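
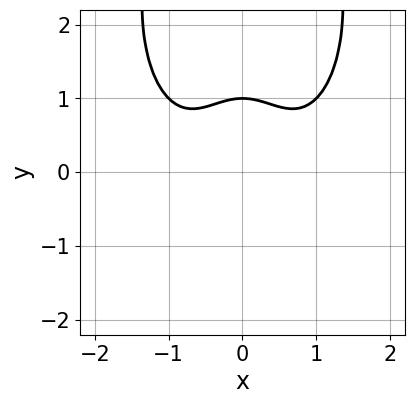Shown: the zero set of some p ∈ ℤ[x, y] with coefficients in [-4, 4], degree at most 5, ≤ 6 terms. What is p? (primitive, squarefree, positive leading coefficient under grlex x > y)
(a) Degree: a generic line meets the curve in up to 4 points, so deg p = 4.
(b) Symmetries: it's symmetric under x → −x, forcing even powers of x.
(c) From the axis intercepts and sections: the curve avoids every integer x-axis point in the box; it crosses the y-axis at the gridline y = 1.
(d) Matching integer coefficients to the picture gives p.

2*x^4 + x^2*y^2 - 3*x^2*y - 3*y + 3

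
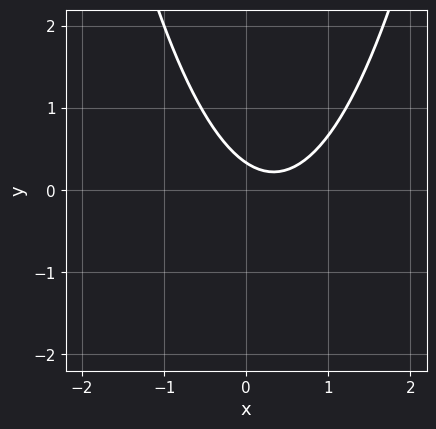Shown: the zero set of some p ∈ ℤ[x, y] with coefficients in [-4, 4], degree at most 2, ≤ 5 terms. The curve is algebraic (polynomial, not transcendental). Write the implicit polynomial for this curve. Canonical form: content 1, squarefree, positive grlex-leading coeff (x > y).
The degree is 2 — a generic line meets the curve in up to 2 points.
Against the integer gridlines: it misses every integer gridline on the x-axis.
Solving for integer coefficients yields p as stated.

3*x^2 - 2*x - 3*y + 1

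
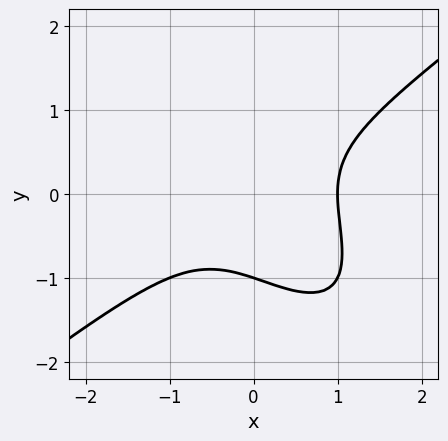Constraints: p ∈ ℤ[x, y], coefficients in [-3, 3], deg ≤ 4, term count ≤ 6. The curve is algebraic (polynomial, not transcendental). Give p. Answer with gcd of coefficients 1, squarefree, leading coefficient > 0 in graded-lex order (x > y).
Degree: a generic line meets the curve in up to 3 points, so deg p = 3.
From the axis intercepts and sections: it meets the y-axis at y = -1 (among the integer gridlines); one x-axis crossing is at x = 1.
Fitting integer coefficients to these (and the overall shape) gives p.

x^3 - x*y^2 - y^3 - 1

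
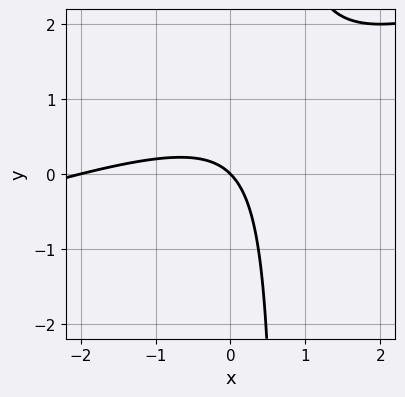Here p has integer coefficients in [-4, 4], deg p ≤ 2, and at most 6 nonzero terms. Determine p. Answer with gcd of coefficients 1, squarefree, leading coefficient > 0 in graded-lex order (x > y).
x^2 - 3*x*y + 2*x + 2*y

(a) deg p = 2.
(b) From the visible intercepts: one y-axis crossing is at y = 0; the x-axis gridline crossings are at x ∈ {-2, 0}.
(c) Assembling these constraints gives the stated polynomial.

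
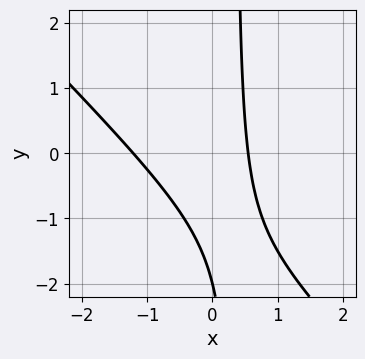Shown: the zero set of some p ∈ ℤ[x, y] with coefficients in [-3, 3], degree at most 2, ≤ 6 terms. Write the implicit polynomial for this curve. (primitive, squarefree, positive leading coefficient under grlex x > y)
3*x^2 + 3*x*y + 2*x - y - 2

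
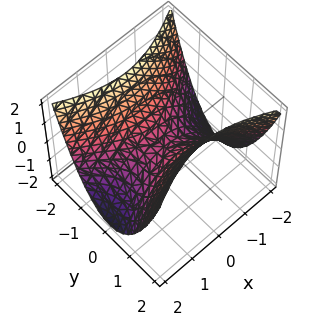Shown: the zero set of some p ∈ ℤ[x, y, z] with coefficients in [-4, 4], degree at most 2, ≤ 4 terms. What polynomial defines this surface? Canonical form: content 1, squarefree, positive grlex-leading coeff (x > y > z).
x^2 - 2*y^2 + 2*z

First, degree: a saddle surface; a quadric, so deg p = 2.
Then, symmetries: the y ↦ −y reflection is a symmetry, so y appears only in even powers; mirror symmetry x ↦ −x ⇒ only even powers of x.
Then, checking where it meets the axes: it crosses the z-axis at the gridline z = 0; one x-axis crossing is at x = 0.
Finally, fitting integer coefficients to these (and the overall shape) gives p.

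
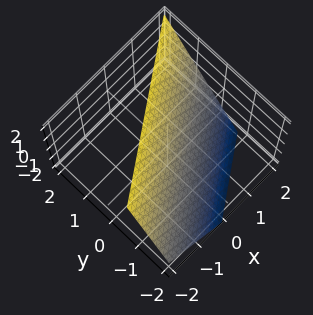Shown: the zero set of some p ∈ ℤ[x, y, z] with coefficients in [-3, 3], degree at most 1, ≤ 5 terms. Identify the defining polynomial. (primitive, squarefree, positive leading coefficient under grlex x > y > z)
2*x - 3*y + 2*z - 2

The degree is 1 — the surface is flat (a plane).
Observable constraints: it crosses the z-axis at the gridline z = 1; one x-axis crossing is at x = 1.
Assembling these constraints gives the stated polynomial.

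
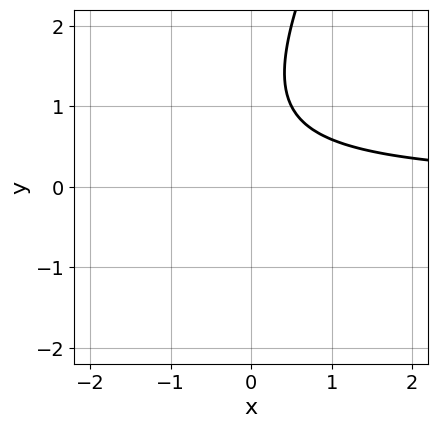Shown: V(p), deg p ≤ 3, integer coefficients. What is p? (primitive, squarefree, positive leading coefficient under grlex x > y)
2*x*y - y^2 + 2*y - 2

First, degree: no degree-1 curve has this shape, so deg p = 2.
Then, observable constraints: the curve avoids every integer x-axis point in the box; it misses every integer gridline on the y-axis.
Finally, the integer polynomial consistent with all of this is the stated p.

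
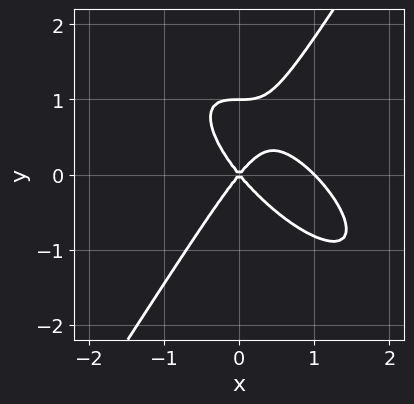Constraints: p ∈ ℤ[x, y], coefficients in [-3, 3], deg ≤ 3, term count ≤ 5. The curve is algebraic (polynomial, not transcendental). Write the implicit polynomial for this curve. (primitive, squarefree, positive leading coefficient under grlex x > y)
3*x^3 + 3*x^2*y - 2*y^3 - 3*x^2 + 2*y^2

Degree: the shape is more complex than any degree-2 curve, so deg p = 3.
Reading off the gridlines: among the integer gridlines, it crosses the y-axis at y ∈ {0, 1}; the x-axis gridline crossings are at x ∈ {0, 1}.
Fitting integer coefficients to these (and the overall shape) gives p.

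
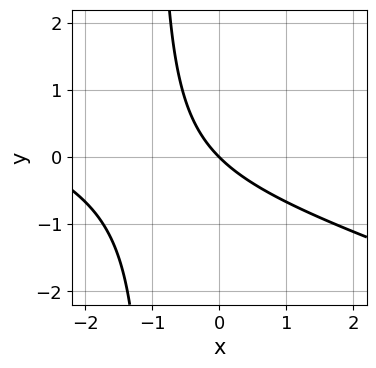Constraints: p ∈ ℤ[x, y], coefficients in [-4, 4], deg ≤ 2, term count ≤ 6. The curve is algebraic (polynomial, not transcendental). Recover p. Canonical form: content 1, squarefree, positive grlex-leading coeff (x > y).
x^2 + 3*x*y + 3*x + 3*y

First, degree: no degree-1 curve has this shape, so deg p = 2.
Next, against the integer gridlines: it meets the y-axis at y = 0 (among the integer gridlines); it meets the x-axis at x = 0 (among the integer gridlines).
Finally, together with the visible shape, these determine p as stated.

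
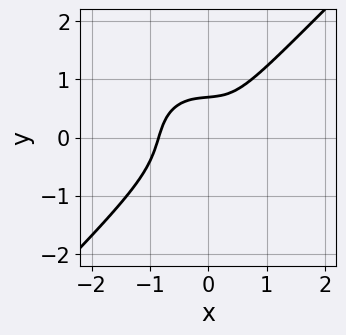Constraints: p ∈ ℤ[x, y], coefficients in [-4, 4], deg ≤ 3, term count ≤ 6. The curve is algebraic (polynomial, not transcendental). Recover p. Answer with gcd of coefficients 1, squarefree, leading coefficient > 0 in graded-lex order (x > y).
The degree is 3 — a generic line meets the curve in up to 3 points.
Putting this together gives p.

3*x^3 - 3*y^3 + 2*x*y - x + 1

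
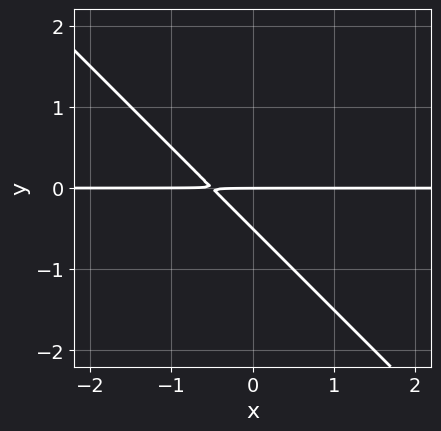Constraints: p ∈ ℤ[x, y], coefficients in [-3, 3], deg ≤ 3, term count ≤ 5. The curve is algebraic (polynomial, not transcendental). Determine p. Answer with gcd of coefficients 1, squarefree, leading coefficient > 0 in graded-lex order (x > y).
First, degree: the shape is more complex than any degree-1 curve, so deg p = 2.
Then, reading off the gridlines: every point of the x-axis in the box is on the curve; one y-axis crossing is at y = 0.
Finally, solving for integer coefficients yields p as stated.

2*x*y + 2*y^2 + y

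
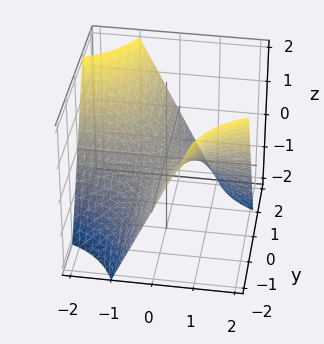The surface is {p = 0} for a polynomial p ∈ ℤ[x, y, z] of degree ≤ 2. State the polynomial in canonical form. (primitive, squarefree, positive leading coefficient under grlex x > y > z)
x*y + z

deg p = 2.
From the axis intercepts and sections: the visible y-axis segment lies entirely on the surface; it crosses the z-axis at the gridline z = 0.
Fitting integer coefficients to these (and the overall shape) gives p.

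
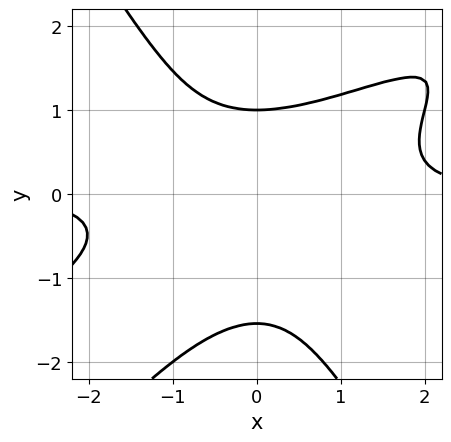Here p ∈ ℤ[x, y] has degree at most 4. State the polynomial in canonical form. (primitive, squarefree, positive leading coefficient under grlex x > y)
x^3*y - 2*x^2*y^2 + y^4 + y^3 - 2

deg p = 4. A generic line meets the curve in up to 4 points.
Observable constraints: the curve avoids every integer x-axis point in the box; one y-axis crossing is at y = 1.
Assembling these constraints gives the stated polynomial.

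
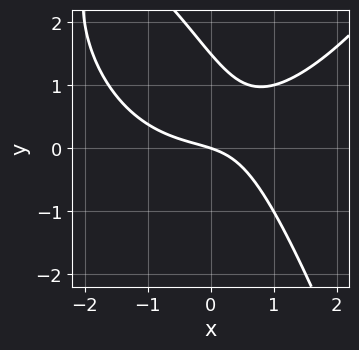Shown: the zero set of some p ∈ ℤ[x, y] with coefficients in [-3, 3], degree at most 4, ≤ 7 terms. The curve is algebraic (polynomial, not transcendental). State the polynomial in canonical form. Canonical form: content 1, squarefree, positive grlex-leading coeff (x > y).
x^3 - 3*x*y - 2*y^2 + x + 3*y

First, the degree is 3 — a generic line meets the curve in up to 3 points.
Then, from the visible intercepts: it crosses the x-axis at the gridline x = 0; it crosses the y-axis at the gridline y = 0.
Finally, these observations pin down the coefficients.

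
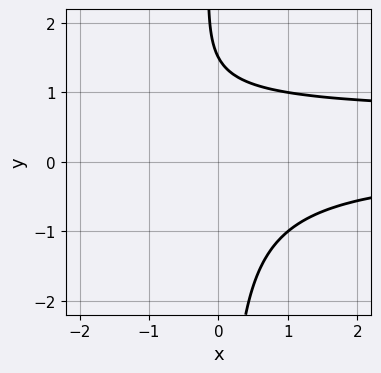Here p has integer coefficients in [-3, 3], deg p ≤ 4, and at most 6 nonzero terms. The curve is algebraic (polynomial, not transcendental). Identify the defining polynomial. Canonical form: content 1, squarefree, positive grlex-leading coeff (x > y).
3*x*y^2 - 2*x*y + 2*y - 3

1. Degree: no degree-2 curve has this shape, so deg p = 3.
2. From the axis intercepts and sections: it misses every integer gridline on the x-axis.
3. Fitting integer coefficients to these (and the overall shape) gives p.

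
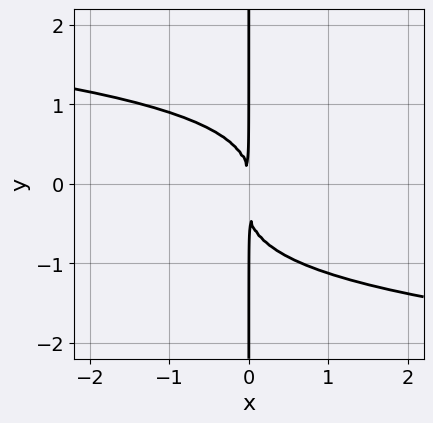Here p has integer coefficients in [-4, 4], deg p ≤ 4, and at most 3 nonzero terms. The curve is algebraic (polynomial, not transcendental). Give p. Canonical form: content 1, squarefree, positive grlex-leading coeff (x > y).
3*x*y^3 + x*y^2 + 3*x^2

1. deg p = 4. The shape is more complex than any degree-3 curve.
2. From the visible intercepts: every point of the y-axis in the box is on the curve.
3. Solving for integer coefficients yields p as stated.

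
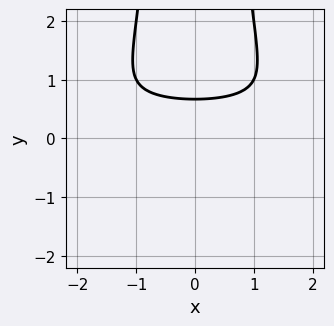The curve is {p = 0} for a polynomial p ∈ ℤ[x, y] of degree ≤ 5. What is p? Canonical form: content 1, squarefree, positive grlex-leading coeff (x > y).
(a) deg p = 4. No degree-3 curve has this shape.
(b) Symmetries: the x ↦ −x reflection is a symmetry, so x appears only in even powers.
(c) Against the integer gridlines: it misses every integer gridline on the x-axis.
(d) Assembling these constraints gives the stated polynomial.

x^2*y^2 - 3*y + 2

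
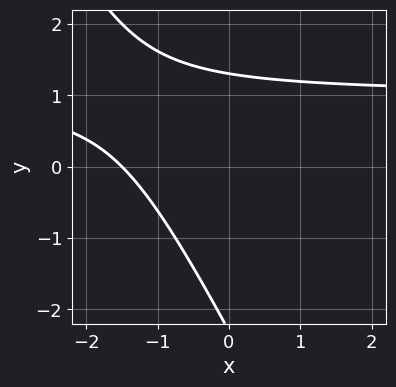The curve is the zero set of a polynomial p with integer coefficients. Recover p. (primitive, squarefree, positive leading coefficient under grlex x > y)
1. Degree: no degree-1 curve has this shape, so deg p = 2.
2. Solving for integer coefficients yields p as stated.

2*x*y + y^2 - 2*x + y - 3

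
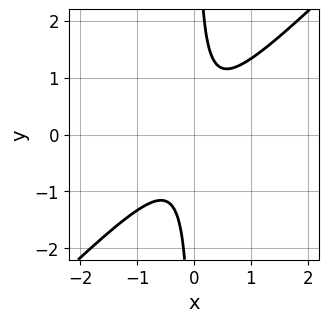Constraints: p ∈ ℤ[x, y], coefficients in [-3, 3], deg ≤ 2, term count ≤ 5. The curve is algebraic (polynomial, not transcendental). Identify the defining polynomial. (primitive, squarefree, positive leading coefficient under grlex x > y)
3*x^2 - 3*x*y + 1

1. The degree is 2 — no degree-1 curve has this shape.
2. Checking where it meets the axes: the curve avoids every integer x-axis point in the box; the curve avoids every integer y-axis point in the box.
3. Assembling these constraints gives the stated polynomial.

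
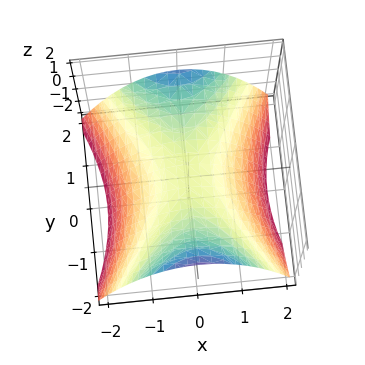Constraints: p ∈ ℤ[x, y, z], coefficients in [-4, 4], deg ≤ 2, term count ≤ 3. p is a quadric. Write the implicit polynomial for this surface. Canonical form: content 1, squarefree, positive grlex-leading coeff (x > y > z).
2*x^2 - y^2 + 3*z

Degree: a hyperbolic paraboloid; a quadric, so deg p = 2.
Symmetries: it's symmetric under x → −x, forcing even powers of x; mirror symmetry y ↦ −y ⇒ only even powers of y.
From the axis intercepts and sections: it meets the z-axis at z = 0 (among the integer gridlines); one x-axis crossing is at x = 0; it crosses the y-axis at the gridline y = 0.
The integer polynomial consistent with all of this is the stated p.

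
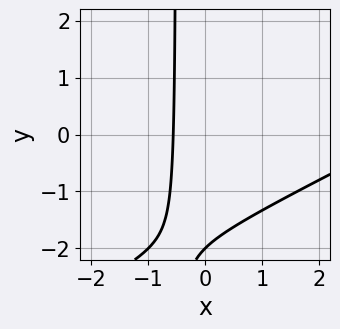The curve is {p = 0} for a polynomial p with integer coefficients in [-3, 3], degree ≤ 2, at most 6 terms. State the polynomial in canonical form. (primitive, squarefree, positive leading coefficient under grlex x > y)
(a) deg p = 2. No degree-1 curve has this shape.
(b) From the visible intercepts: one y-axis crossing is at y = -2.
(c) Assembling these constraints gives the stated polynomial.

x^2 - 2*x*y - 3*x - y - 2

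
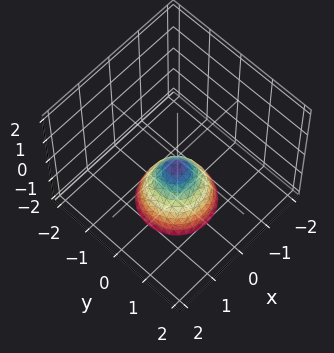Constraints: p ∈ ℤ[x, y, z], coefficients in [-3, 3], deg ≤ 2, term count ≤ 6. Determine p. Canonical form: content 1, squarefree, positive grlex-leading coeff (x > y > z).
3*x^2 + 3*y^2 + 2*z + 1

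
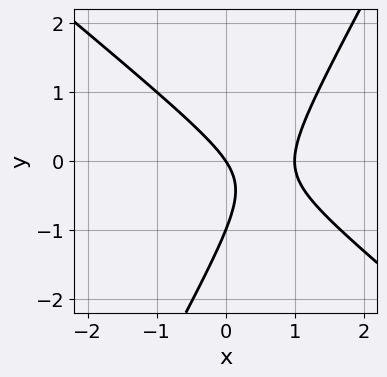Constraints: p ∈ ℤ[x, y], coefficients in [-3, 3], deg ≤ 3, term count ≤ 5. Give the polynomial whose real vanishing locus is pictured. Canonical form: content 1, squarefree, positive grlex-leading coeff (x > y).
First, degree: no degree-1 curve has this shape, so deg p = 2.
Then, against the integer gridlines: among the integer gridlines, it crosses the x-axis at x ∈ {0, 1}; among the integer gridlines, it crosses the y-axis at y ∈ {-1, 0}.
Finally, assembling these constraints gives the stated polynomial.

3*x^2 + 2*x*y - 2*y^2 - 3*x - 2*y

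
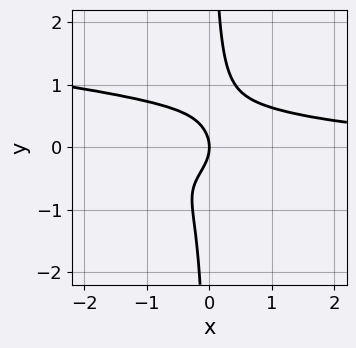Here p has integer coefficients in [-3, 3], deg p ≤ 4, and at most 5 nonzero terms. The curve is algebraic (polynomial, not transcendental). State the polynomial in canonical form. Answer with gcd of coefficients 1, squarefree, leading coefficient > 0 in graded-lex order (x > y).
3*x*y^3 + x^2*y - y^2 - x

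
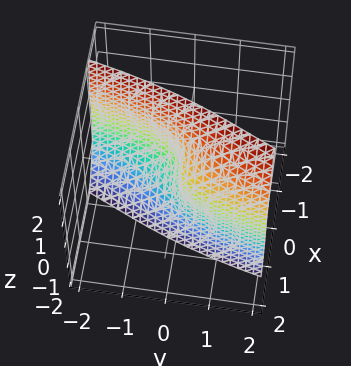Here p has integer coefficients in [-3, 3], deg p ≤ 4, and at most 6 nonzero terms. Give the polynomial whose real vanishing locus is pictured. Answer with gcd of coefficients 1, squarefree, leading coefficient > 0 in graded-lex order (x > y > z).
1. Degree: a generic line meets the surface in up to 3 points, so deg p = 3.
2. Reading off the gridlines: it meets the z-axis at z = 0 (among the integer gridlines); it crosses the y-axis at the gridline y = 0; it crosses the x-axis at the gridline x = 0.
3. Assembling these constraints gives the stated polynomial.

3*x^3 + 3*x*z^2 - y*z^2 + z^3 - 2*y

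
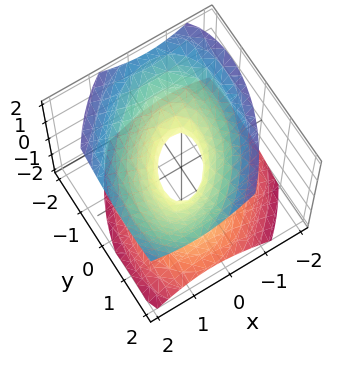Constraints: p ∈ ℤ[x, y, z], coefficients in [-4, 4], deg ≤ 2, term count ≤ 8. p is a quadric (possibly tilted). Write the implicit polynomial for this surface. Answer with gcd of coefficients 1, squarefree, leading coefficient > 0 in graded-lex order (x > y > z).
3*x^2 - 2*x*y - x*z + 2*y^2 - 3*z^2 - 1

(a) The degree is 2 — no degree-1 surface has this shape.
(b) Observable constraints: the surface avoids every integer z-axis point in the box.
(c) Matching integer coefficients to the picture gives p.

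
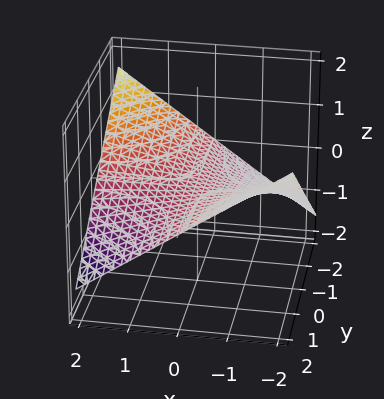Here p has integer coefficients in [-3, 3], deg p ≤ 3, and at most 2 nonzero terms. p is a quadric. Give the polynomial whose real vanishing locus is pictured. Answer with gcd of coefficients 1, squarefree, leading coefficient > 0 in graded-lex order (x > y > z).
First, the degree is 2 — a saddle surface; a quadric.
Then, from the axis intercepts and sections: it meets the z-axis at z = 0 (among the integer gridlines); every point of the y-axis in the box is on the surface; every point of the x-axis in the box is on the surface.
Finally, these observations pin down the coefficients.

x*y + 3*z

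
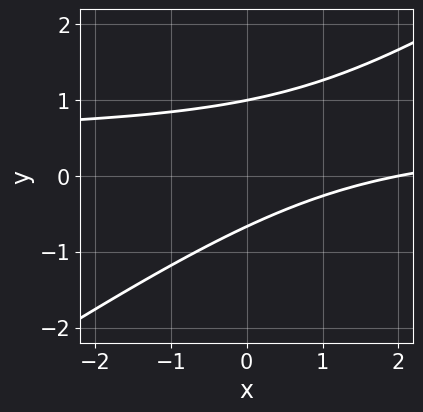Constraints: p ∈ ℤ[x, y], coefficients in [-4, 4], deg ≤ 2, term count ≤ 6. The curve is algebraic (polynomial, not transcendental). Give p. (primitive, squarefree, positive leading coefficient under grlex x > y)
(a) Degree: a generic line meets the curve in up to 2 points, so deg p = 2.
(b) From the visible intercepts: one x-axis crossing is at x = 2; it meets the y-axis at y = 1 (among the integer gridlines).
(c) Putting this together gives p.

2*x*y - 3*y^2 - x + y + 2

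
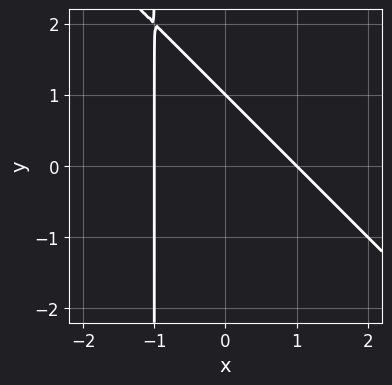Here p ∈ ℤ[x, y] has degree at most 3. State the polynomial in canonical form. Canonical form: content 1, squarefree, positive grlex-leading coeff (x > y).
x^2 + x*y + y - 1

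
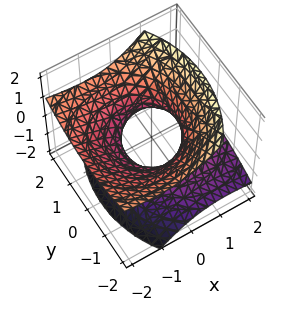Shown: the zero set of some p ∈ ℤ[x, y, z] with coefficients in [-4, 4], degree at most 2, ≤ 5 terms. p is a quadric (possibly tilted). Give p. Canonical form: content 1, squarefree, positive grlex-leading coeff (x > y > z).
x^2 + 2*x*z + y^2 - 2*z^2 - 1

First, degree: no degree-1 surface has this shape, so deg p = 2.
Then, from the axis intercepts and sections: no z-intercept at any integer in the box; among the integer gridlines, it crosses the y-axis at y ∈ {-1, 1}; the x-axis gridline crossings are at x ∈ {-1, 1}.
Finally, putting this together gives p.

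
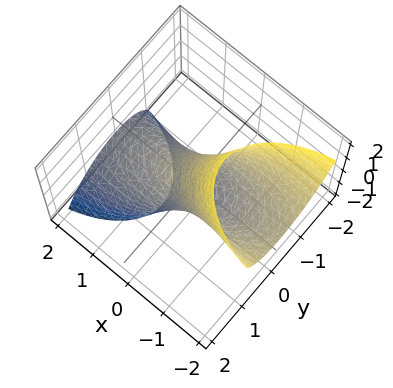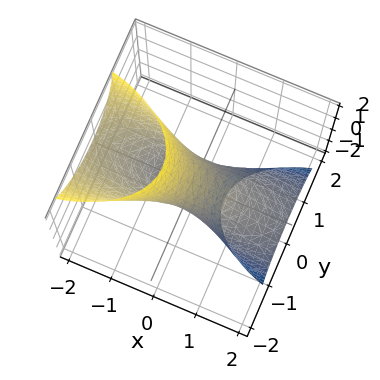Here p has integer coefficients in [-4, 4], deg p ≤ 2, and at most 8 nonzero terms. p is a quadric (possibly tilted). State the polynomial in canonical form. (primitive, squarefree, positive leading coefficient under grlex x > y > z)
x^2 + 3*x*z + 3*y^2 + y*z + z^2 - 1

The degree is 2 — no degree-1 surface has this shape.
From the axis intercepts and sections: the x-axis gridline crossings are at x ∈ {-1, 1}; among the integer gridlines, it crosses the z-axis at z ∈ {-1, 1}.
Solving for integer coefficients yields p as stated.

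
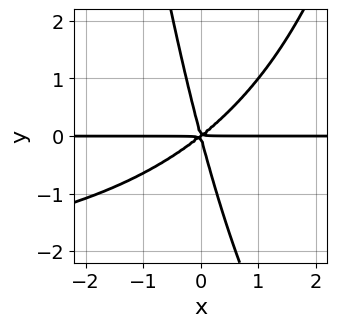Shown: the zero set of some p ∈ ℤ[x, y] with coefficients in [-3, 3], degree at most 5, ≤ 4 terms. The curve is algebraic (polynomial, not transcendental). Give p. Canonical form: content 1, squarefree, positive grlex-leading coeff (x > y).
x^2*y^2 + 3*x^2*y - 3*x*y^2 - y^3

(a) The degree is 4 — a generic line meets the curve in up to 4 points.
(b) From the visible intercepts: it meets the y-axis at y = 0 (among the integer gridlines); the visible x-axis segment lies entirely on the curve.
(c) Fitting integer coefficients to these (and the overall shape) gives p.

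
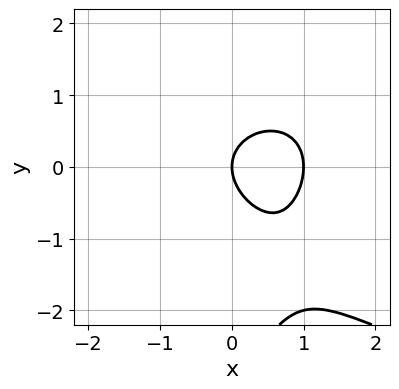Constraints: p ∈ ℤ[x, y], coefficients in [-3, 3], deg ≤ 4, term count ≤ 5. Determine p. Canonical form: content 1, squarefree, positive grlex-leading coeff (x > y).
First, degree: the shape is more complex than any degree-2 curve, so deg p = 3.
Next, checking where it meets the axes: it crosses the y-axis at the gridline y = 0; among the integer gridlines, it crosses the x-axis at x ∈ {0, 1}.
Finally, matching integer coefficients to the picture gives p.

x*y^2 - y^3 - 3*x^2 - 3*y^2 + 3*x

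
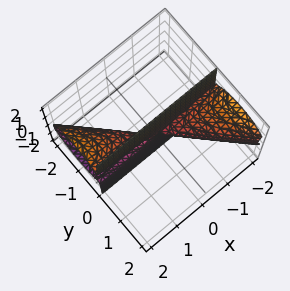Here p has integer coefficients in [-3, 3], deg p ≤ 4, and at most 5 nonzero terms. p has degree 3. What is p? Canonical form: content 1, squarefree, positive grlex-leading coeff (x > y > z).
x*y^2 + y^3 + y*z^2

First, the degree is 3 — a generic line meets the surface in up to 3 points.
Next, against the integer gridlines: the visible z-axis segment lies entirely on the surface; it crosses the y-axis at the gridline y = 0.
Finally, putting this together gives p.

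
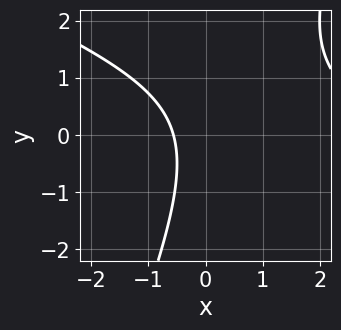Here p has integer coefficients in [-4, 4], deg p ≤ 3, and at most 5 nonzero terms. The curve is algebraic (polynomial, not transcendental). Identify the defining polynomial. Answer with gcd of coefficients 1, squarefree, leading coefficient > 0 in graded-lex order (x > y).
First, deg p = 2. The shape is more complex than any degree-1 curve.
Next, reading off the gridlines: it misses every integer gridline on the y-axis.
Finally, fitting integer coefficients to these (and the overall shape) gives p.

x^2 + 2*x*y - y^2 - 3*x - 2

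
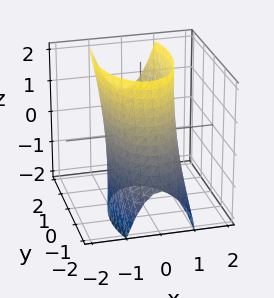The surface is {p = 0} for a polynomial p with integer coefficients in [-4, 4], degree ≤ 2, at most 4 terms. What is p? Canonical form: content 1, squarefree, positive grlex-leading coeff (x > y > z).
deg p = 2.
Reading off the gridlines: it misses every integer gridline on the z-axis; among the integer gridlines, it crosses the x-axis at x ∈ {-1, 1}.
Solving for integer coefficients yields p as stated.

3*x^2 + y^2 - y*z - 3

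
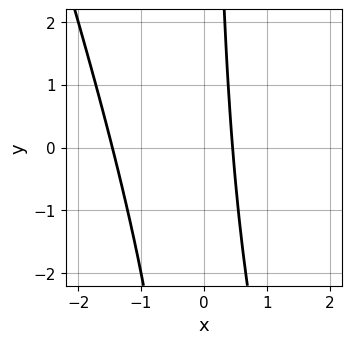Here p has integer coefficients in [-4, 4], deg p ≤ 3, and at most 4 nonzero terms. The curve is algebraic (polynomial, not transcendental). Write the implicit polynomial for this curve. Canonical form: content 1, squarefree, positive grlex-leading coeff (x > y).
3*x^2 + x*y + 3*x - 2

First, the degree is 2 — a generic line meets the curve in up to 2 points.
Then, from the visible intercepts: it misses every integer gridline on the y-axis.
Finally, matching integer coefficients to the picture gives p.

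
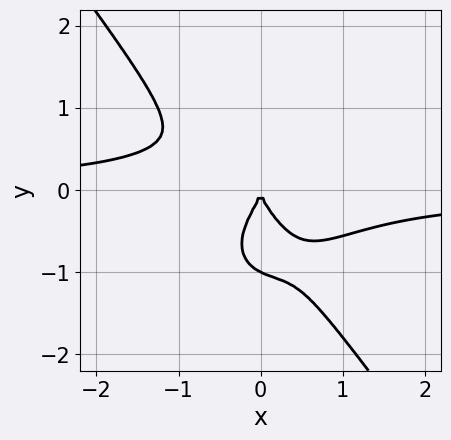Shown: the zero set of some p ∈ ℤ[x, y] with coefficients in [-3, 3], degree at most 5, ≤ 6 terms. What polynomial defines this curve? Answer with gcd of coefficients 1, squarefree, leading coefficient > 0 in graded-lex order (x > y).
1. The degree is 4 — the shape is more complex than any degree-3 curve.
2. Observable constraints: among the integer gridlines, it crosses the y-axis at y ∈ {-1, 0}; it meets the x-axis at x = 0 (among the integer gridlines).
3. The integer polynomial consistent with all of this is the stated p.

3*x^3*y + x*y^3 + 2*y^4 + 2*y^3 + 2*x^2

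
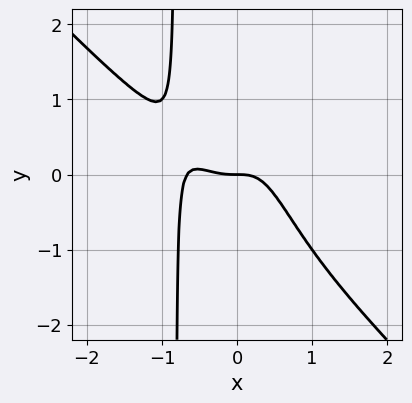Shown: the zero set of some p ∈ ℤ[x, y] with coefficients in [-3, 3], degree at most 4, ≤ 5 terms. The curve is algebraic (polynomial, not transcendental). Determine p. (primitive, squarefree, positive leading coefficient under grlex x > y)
First, degree: the shape is more complex than any degree-3 curve, so deg p = 4.
Then, against the integer gridlines: one y-axis crossing is at y = 0; it crosses the x-axis at the gridline x = 0.
Finally, these observations pin down the coefficients.

3*x^4 + 3*x^3*y + 2*x^3 + x^2*y + y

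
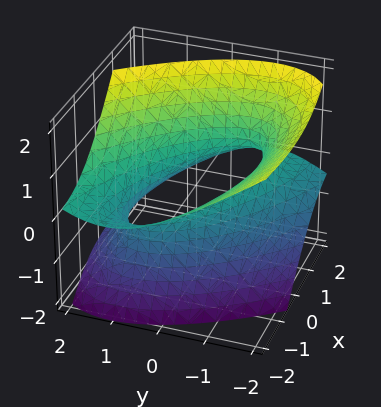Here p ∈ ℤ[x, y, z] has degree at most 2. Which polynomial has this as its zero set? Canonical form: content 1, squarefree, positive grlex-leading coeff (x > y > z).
(a) The degree is 2 — a generic line meets the surface in up to 2 points.
(b) Against the integer gridlines: among the integer gridlines, it crosses the y-axis at y ∈ {-1, 1}; the surface avoids every integer z-axis point in the box.
(c) Matching integer coefficients to the picture gives p.

x^2 + 2*x*y + 3*x*z + 2*y^2 - 3*z^2 - 2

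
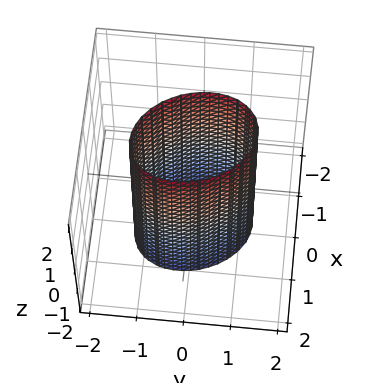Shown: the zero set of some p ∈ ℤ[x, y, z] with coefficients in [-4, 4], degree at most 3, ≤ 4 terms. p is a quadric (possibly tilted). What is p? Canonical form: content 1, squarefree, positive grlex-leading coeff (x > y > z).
3*x^2 + x*y + 2*y^2 - 3

Degree: a generic line meets the surface in up to 2 points, so deg p = 2.
Reading off the gridlines: among the integer gridlines, it crosses the x-axis at x ∈ {-1, 1}; no z-intercept at any integer in the box.
Matching integer coefficients to the picture gives p.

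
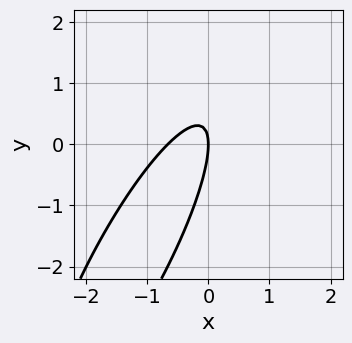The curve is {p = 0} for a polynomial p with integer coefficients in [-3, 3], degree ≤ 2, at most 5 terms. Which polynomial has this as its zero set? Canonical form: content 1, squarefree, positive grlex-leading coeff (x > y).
3*x^2 - 3*x*y + y^2 + 2*x

(a) deg p = 2. No degree-1 curve has this shape.
(b) Against the integer gridlines: it meets the y-axis at y = 0 (among the integer gridlines); it crosses the x-axis at the gridline x = 0.
(c) Fitting integer coefficients to these (and the overall shape) gives p.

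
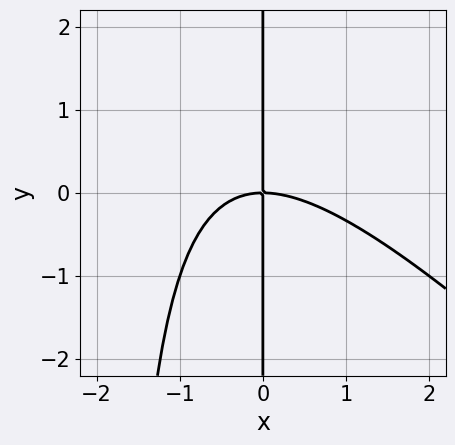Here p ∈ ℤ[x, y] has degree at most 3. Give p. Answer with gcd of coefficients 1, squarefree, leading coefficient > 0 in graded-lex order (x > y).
x^3 + x^2*y + 2*x*y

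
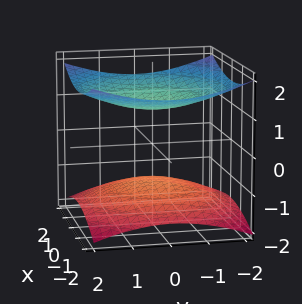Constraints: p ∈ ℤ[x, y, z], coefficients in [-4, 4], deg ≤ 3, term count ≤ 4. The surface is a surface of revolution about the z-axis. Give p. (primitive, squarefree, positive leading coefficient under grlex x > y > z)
x^2 + y^2 - 3*z^2 + 3

The picture has 2 separate pieces.
deg p = 2.
Symmetries: rotational symmetry about the z-axis ⇒ p depends on x, y only through x² + y².
Observable constraints: the z-axis gridline crossings are at z ∈ {-1, 1}; no x-intercept at any integer in the box; the surface avoids every integer y-axis point in the box.
The integer polynomial consistent with all of this is the stated p.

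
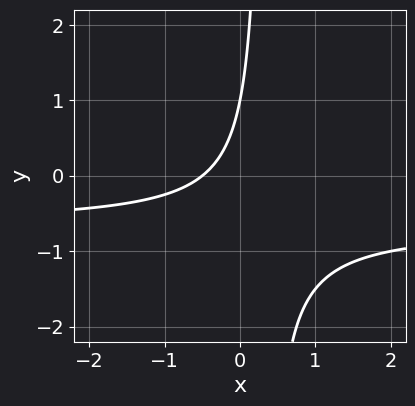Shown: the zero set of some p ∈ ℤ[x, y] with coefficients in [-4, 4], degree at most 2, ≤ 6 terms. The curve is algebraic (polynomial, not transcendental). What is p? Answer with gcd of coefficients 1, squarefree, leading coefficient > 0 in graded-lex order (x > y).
(a) deg p = 2.
(b) Checking where it meets the axes: one y-axis crossing is at y = 1.
(c) Assembling these constraints gives the stated polynomial.

3*x*y + 2*x - y + 1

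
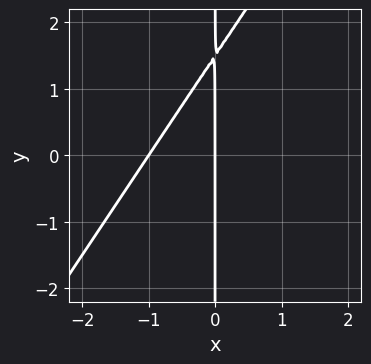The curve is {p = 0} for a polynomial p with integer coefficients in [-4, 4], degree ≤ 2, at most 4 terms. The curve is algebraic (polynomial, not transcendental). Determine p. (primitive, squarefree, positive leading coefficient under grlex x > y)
3*x^2 - 2*x*y + 3*x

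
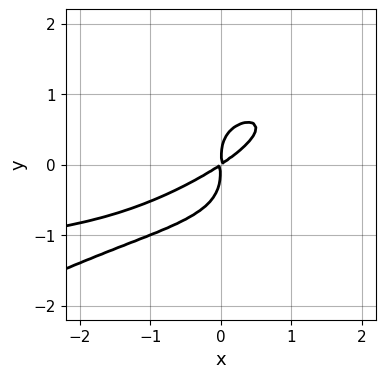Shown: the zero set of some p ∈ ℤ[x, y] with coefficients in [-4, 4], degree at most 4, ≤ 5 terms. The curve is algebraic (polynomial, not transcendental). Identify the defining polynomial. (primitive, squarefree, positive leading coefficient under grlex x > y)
x*y^3 - 3*y^4 - x^2*y - 2*x^2 + 3*x*y

Degree: no degree-3 curve has this shape, so deg p = 4.
Solving for integer coefficients yields p as stated.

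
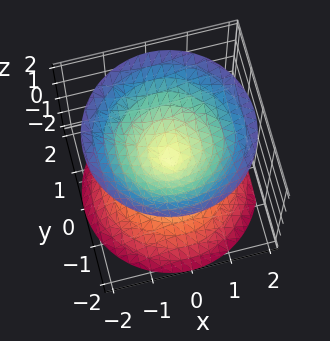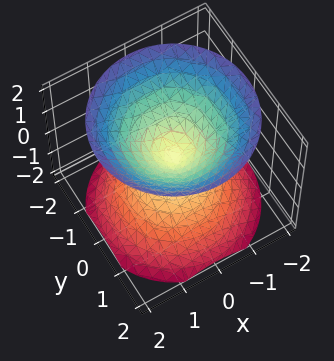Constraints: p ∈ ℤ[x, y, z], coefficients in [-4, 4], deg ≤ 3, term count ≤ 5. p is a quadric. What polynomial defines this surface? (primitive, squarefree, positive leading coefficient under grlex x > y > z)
First, there are 2 components.
Then, degree: a double cone through the origin; a quadric, so deg p = 2.
Then, symmetries: the z ↦ −z reflection is a symmetry, so z appears only in even powers; the surface is invariant under rotation about z: p = q(x² + y², z).
Then, checking where it meets the axes: one y-axis crossing is at y = 0; it meets the x-axis at x = 0 (among the integer gridlines); it crosses the z-axis at the gridline z = 0.
Finally, assembling these constraints gives the stated polynomial.

x^2 + y^2 - z^2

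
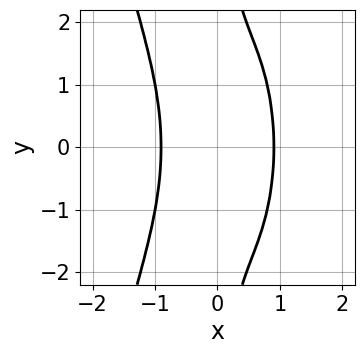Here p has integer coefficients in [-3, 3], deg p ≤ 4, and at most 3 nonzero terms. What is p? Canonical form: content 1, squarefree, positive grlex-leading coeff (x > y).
3*x^4 + x*y^2 - 2

deg p = 4. The shape is more complex than any degree-3 curve.
Symmetries: mirror symmetry y ↦ −y ⇒ only even powers of y.
From the visible intercepts: no y-intercept at any integer in the box.
Solving for integer coefficients yields p as stated.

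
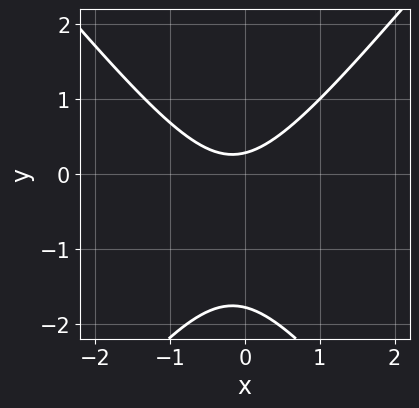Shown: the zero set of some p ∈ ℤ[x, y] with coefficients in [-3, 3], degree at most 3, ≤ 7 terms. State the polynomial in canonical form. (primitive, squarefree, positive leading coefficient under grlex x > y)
3*x^2 - 2*y^2 + x - 3*y + 1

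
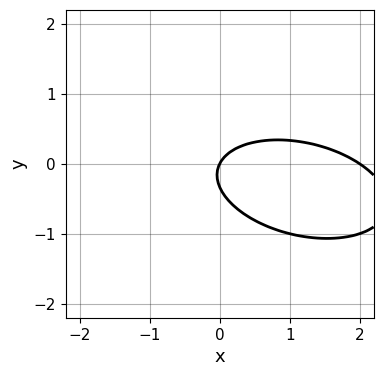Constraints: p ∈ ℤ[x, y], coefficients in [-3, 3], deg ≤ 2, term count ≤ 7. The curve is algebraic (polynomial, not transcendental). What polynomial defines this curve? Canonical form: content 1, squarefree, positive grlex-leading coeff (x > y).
deg p = 2. No degree-1 curve has this shape.
From the visible intercepts: it meets the y-axis at y = 0 (among the integer gridlines); among the integer gridlines, it crosses the x-axis at x ∈ {0, 2}.
Putting this together gives p.

x^2 + x*y + 3*y^2 - 2*x + y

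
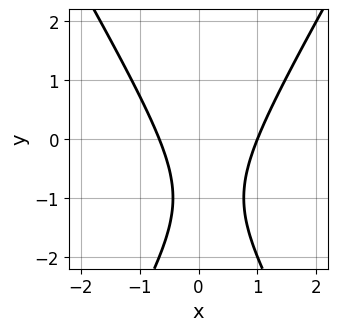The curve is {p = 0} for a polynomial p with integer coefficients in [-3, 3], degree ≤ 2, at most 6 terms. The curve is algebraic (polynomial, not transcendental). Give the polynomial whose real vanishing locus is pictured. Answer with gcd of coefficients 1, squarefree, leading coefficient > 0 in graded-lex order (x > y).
deg p = 2. A generic line meets the curve in up to 2 points.
Observable constraints: it crosses the x-axis at the gridline x = 1; the curve avoids every integer y-axis point in the box.
Putting this together gives p.

3*x^2 - y^2 - x - 2*y - 2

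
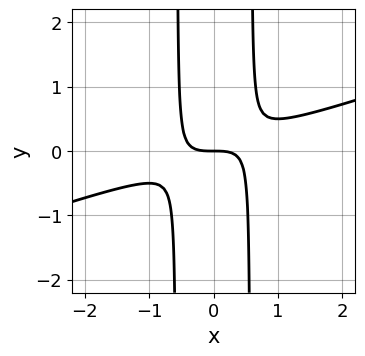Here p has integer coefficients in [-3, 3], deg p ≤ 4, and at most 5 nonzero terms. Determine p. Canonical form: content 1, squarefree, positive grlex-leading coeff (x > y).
x^3 - 3*x^2*y + y

Degree: the shape is more complex than any degree-2 curve, so deg p = 3.
From the visible intercepts: it crosses the y-axis at the gridline y = 0; it meets the x-axis at x = 0 (among the integer gridlines).
Together with the visible shape, these determine p as stated.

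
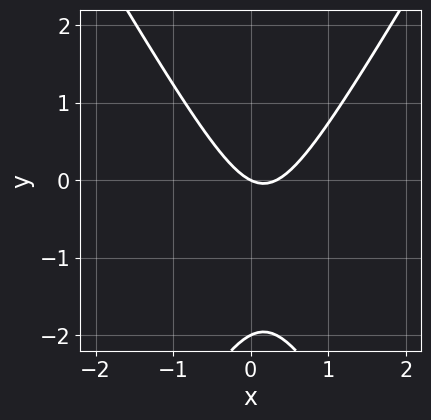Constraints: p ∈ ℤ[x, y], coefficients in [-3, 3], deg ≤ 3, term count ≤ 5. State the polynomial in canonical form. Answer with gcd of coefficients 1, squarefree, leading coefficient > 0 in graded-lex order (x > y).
deg p = 2. No degree-1 curve has this shape.
Against the integer gridlines: it crosses the x-axis at the gridline x = 0; the y-axis gridline crossings are at y ∈ {-2, 0}.
Putting this together gives p.

3*x^2 - y^2 - x - 2*y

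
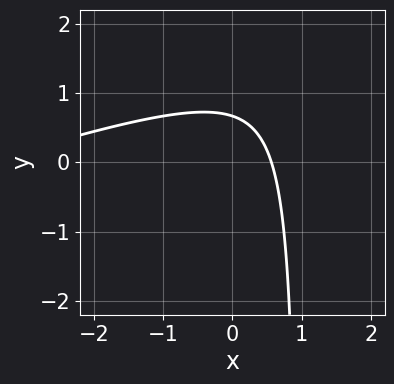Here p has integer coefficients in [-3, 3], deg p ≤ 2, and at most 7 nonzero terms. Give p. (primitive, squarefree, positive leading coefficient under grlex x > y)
(a) Degree: no degree-1 curve has this shape, so deg p = 2.
(b) Matching integer coefficients to the picture gives p.

x^2 - 3*x*y + 3*x + 3*y - 2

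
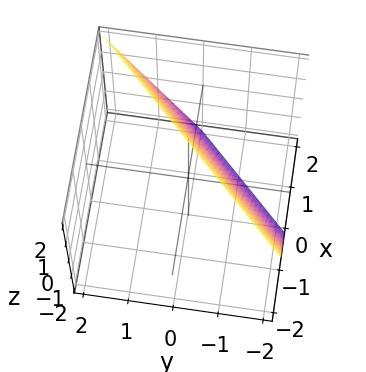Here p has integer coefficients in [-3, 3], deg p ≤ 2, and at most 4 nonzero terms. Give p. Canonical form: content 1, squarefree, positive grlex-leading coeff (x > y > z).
2*x - 2*y + z - 2

The degree is 1 — the surface is flat (a plane).
Checking where it meets the axes: one x-axis crossing is at x = 1; it meets the y-axis at y = -1 (among the integer gridlines).
These observations pin down the coefficients. Check: (0, 0, 2) on the z-axis lies on the surface, and p(0, 0, 2) = 0. ✓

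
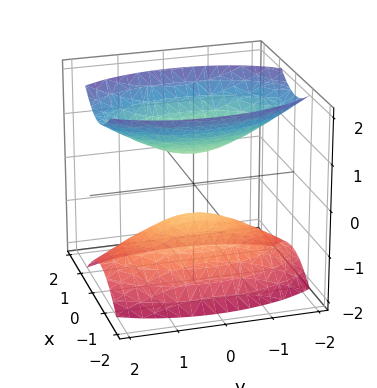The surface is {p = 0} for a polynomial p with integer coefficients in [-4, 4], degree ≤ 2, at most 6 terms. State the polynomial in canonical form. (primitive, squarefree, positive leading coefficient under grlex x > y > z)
3*x^2 + y^2 - 2*z^2 + 1

(a) The picture has 2 separate pieces. They look like related sheets of one shape, so recover p as a whole.
(b) The degree is 2 — two separate bowl-shaped sheets opening away from each other; a quadric.
(c) Symmetries: it's symmetric under z → −z, forcing even powers of z; mirror symmetry y ↦ −y ⇒ only even powers of y; mirror symmetry x ↦ −x ⇒ only even powers of x.
(d) Against the integer gridlines: no x-intercept at any integer in the box; the surface avoids every integer y-axis point in the box.
(e) Fitting integer coefficients to these (and the overall shape) gives p.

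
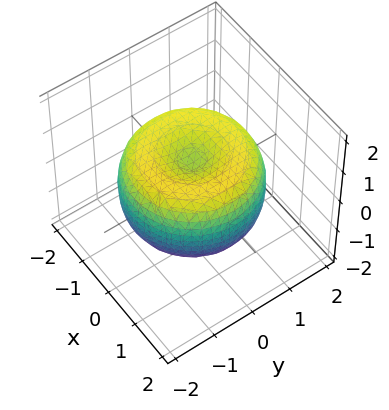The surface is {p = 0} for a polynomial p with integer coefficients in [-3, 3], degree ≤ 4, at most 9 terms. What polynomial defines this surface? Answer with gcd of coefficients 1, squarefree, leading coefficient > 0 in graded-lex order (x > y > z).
The degree is 4 — a generic line meets the surface in up to 4 points.
Symmetries: rotational symmetry about the z-axis ⇒ p depends on x, y only through x² + y².
Checking where it meets the axes: a circular section at z = 1 has radius exactly 1.
Putting this together gives p.

x^4 + 2*x^2*y^2 + y^4 - 2*x^2 - 2*y^2 + 2*z^2 - 1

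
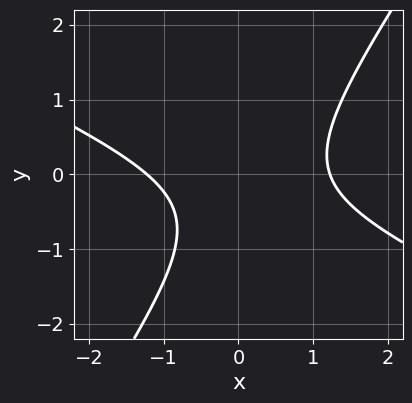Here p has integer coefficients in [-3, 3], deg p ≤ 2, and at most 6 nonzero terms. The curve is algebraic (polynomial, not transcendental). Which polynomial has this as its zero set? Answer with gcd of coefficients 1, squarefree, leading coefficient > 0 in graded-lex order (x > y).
deg p = 2. The shape is more complex than any degree-1 curve.
From the axis intercepts and sections: it misses every integer gridline on the y-axis.
Matching integer coefficients to the picture gives p.

2*x^2 + 3*x*y - 3*y^2 - 2*y - 3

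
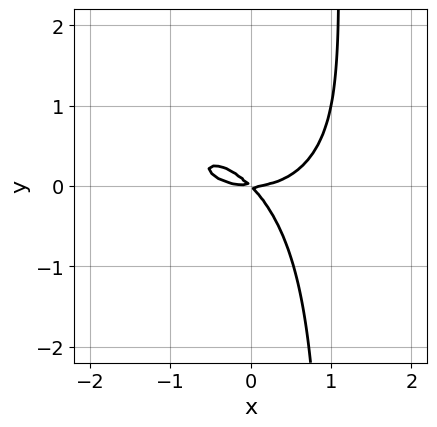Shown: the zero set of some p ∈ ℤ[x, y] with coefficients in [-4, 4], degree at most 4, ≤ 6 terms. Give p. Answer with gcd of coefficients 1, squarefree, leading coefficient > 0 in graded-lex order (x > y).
x^3 + x^2*y + 2*x*y^2 - 2*x*y - 2*y^2

First, the degree is 3 — a generic line meets the curve in up to 3 points.
Then, against the integer gridlines: it crosses the y-axis at the gridline y = 0; it meets the x-axis at x = 0 (among the integer gridlines).
Finally, the integer polynomial consistent with all of this is the stated p.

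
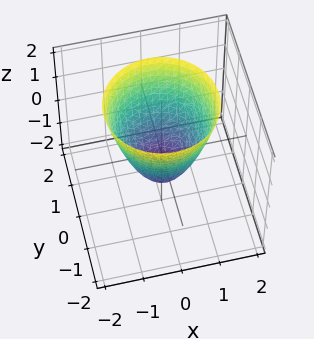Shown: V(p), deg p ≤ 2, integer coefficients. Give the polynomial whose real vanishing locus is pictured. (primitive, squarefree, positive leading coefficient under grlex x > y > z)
3*x^2 + 3*y^2 - 2*z - 2

First, the degree is 2 — the shape is more complex than any degree-1 surface.
Then, symmetries: rotational symmetry about the z-axis ⇒ p depends on x, y only through x² + y².
Then, against the integer gridlines: a circular section at z = 2 has radius between 1 and 2; one z-axis crossing is at z = -1.
Finally, matching integer coefficients to the picture gives p.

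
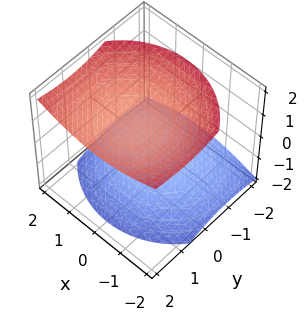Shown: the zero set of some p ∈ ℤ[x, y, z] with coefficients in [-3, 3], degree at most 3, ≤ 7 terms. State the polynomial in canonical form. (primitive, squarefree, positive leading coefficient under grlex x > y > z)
(a) There are 2 components. They look like related sheets of one shape, so recover p as a whole.
(b) The degree is 2 — the shape is more complex than any degree-1 surface.
(c) Reading off the gridlines: no y-intercept at any integer in the box; the surface avoids every integer x-axis point in the box.
(d) Assembling these constraints gives the stated polynomial.

x^2 + y^2 - y*z - 2*z^2 + 3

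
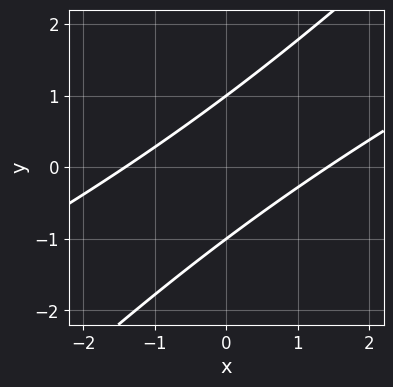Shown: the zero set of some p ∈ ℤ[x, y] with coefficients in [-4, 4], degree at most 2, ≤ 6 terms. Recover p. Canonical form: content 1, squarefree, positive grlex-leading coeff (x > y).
1. Degree: no degree-1 curve has this shape, so deg p = 2.
2. Against the integer gridlines: the y-axis gridline crossings are at y ∈ {-1, 1}.
3. These observations pin down the coefficients.

x^2 - 3*x*y + 2*y^2 - 2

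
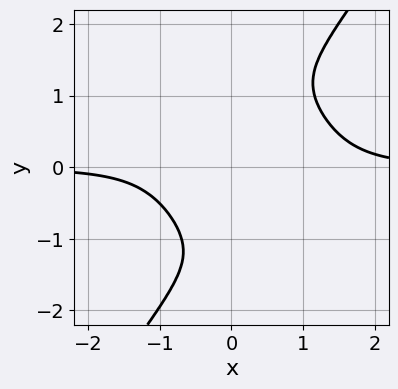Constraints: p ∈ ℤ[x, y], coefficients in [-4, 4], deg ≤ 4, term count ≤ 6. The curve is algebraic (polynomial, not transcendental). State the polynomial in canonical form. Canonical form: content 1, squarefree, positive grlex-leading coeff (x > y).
1. The degree is 4 — the shape is more complex than any degree-3 curve.
2. From the axis intercepts and sections: no x-intercept at any integer in the box; the curve avoids every integer y-axis point in the box.
3. Assembling these constraints gives the stated polynomial.

3*x^3*y - y^4 - 2*x^2*y + 2*y^2 - 3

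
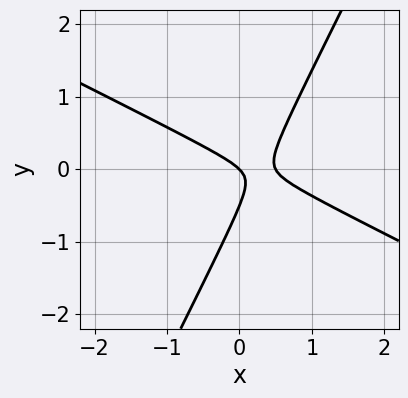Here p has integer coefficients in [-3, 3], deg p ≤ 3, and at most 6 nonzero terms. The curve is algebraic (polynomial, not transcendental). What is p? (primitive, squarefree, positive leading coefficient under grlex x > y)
The degree is 2 — a generic line meets the curve in up to 2 points.
From the visible intercepts: it crosses the x-axis at the gridline x = 0; it meets the y-axis at y = 0 (among the integer gridlines).
Together with the visible shape, these determine p as stated.

2*x^2 + 3*x*y - 2*y^2 - x - y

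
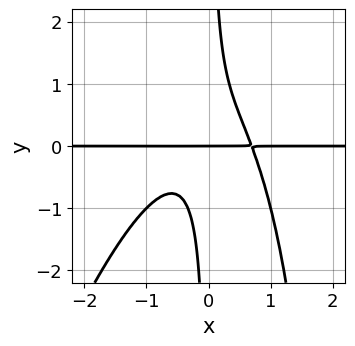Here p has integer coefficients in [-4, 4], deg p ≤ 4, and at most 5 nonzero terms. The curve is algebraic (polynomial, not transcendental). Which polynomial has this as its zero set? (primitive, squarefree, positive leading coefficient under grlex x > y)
(a) Degree: the shape is more complex than any degree-3 curve, so deg p = 4.
(b) From the axis intercepts and sections: the visible x-axis segment lies entirely on the curve; it meets the y-axis at y = 0 (among the integer gridlines).
(c) Putting this together gives p.

3*x^3*y - x^2*y^2 + 3*x*y^2 - y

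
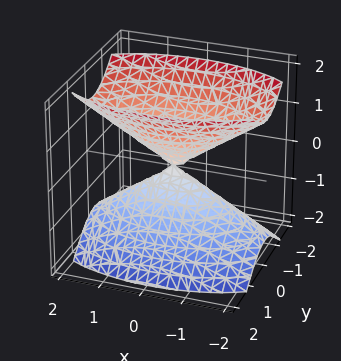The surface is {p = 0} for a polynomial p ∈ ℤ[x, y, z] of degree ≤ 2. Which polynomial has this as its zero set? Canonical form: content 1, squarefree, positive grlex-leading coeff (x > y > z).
x^2 + 3*y^2 - 2*z^2

First, I count 2 distinct pieces.
Then, deg p = 2.
Next, symmetries: the x ↦ −x reflection is a symmetry, so x appears only in even powers; it's symmetric under z → −z, forcing even powers of z; it's symmetric under y → −y, forcing even powers of y.
Next, observable constraints: it meets the y-axis at y = 0 (among the integer gridlines); it meets the x-axis at x = 0 (among the integer gridlines); one z-axis crossing is at z = 0.
Finally, solving for integer coefficients yields p as stated.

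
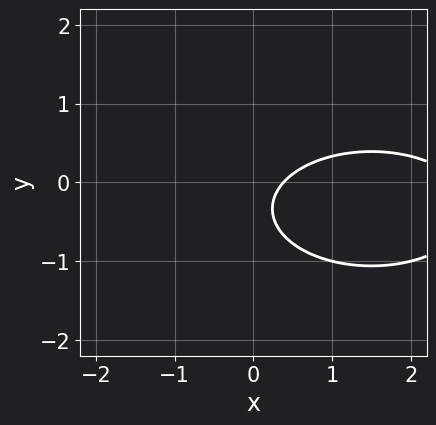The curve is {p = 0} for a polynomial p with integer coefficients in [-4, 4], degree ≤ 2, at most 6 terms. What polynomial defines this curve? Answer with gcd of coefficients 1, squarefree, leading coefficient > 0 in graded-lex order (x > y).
1. deg p = 2. A generic line meets the curve in up to 2 points.
2. Against the integer gridlines: it misses every integer gridline on the y-axis.
3. Putting this together gives p.

x^2 + 3*y^2 - 3*x + 2*y + 1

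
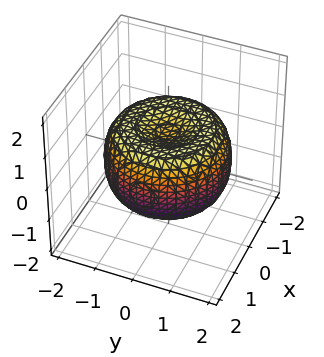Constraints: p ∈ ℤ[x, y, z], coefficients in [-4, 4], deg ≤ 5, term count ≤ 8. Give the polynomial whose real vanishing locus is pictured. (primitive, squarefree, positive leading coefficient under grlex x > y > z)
deg p = 4.
Symmetry: every cross-section ⟂ z is a circle, so x, y appear only via x² + y².
Against the integer gridlines: a circular section at z = -1 has radius exactly 1.
Fitting integer coefficients to these (and the overall shape) gives p.

x^4 + 2*x^2*y^2 + y^4 - 2*x^2 - 2*y^2 + 2*z^2 - 1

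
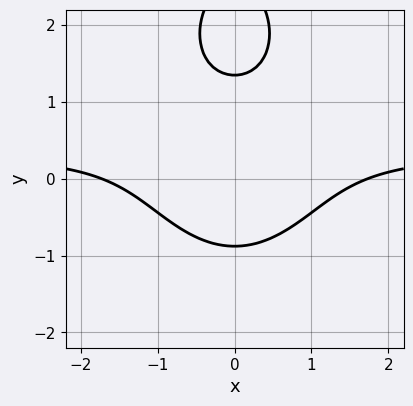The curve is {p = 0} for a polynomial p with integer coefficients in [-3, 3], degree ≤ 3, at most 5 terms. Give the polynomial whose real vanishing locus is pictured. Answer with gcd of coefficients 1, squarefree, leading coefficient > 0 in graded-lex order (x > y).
3*x^2*y + y^3 - x^2 - 3*y^2 + 3

The degree is 3 — a generic line meets the curve in up to 3 points.
Symmetries: the x ↦ −x reflection is a symmetry, so x appears only in even powers.
The integer polynomial consistent with all of this is the stated p.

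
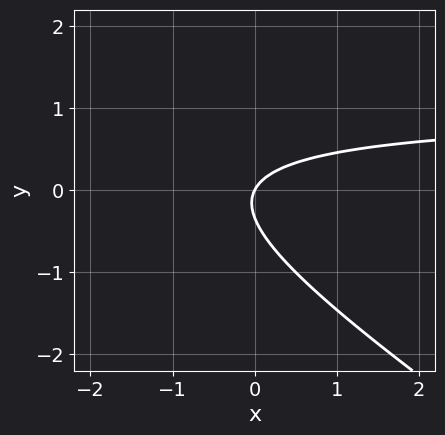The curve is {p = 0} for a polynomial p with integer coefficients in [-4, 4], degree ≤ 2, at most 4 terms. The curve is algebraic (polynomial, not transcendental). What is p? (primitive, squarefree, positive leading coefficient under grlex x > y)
2*x*y + 3*y^2 - 2*x + y

The degree is 2 — the shape is more complex than any degree-1 curve.
Observable constraints: it crosses the y-axis at the gridline y = 0; it meets the x-axis at x = 0 (among the integer gridlines).
Together with the visible shape, these determine p as stated.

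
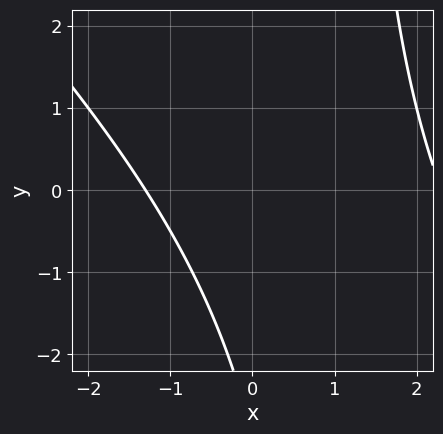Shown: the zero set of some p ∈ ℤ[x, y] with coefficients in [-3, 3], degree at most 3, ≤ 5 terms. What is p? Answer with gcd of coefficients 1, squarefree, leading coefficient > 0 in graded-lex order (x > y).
The degree is 2 — the shape is more complex than any degree-1 curve.
Checking where it meets the axes: it misses every integer gridline on the y-axis.
Fitting integer coefficients to these (and the overall shape) gives p.

x^2 + x*y - x - y - 3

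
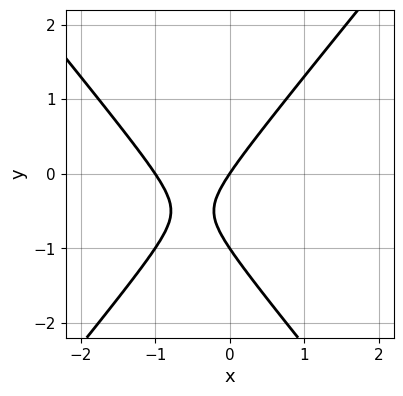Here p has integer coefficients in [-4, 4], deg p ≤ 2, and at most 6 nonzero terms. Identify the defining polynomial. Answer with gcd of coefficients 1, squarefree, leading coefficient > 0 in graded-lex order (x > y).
The degree is 2 — the shape is more complex than any degree-1 curve.
Reading off the gridlines: the y-axis gridline crossings are at y ∈ {-1, 0}; among the integer gridlines, it crosses the x-axis at x ∈ {-1, 0}.
Assembling these constraints gives the stated polynomial.

3*x^2 - 2*y^2 + 3*x - 2*y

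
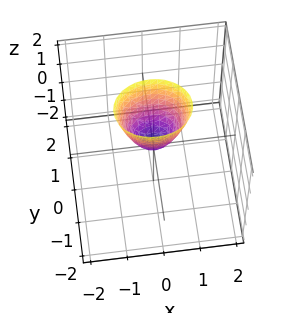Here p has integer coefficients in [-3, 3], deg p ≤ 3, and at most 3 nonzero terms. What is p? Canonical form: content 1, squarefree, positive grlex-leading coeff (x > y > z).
2*x^2 + 3*y^2 - z

1. Degree: a paraboloid; a quadric, so deg p = 2.
2. Symmetries: mirror symmetry x ↦ −x ⇒ only even powers of x; it's symmetric under y → −y, forcing even powers of y.
3. Reading off the gridlines: one x-axis crossing is at x = 0; one z-axis crossing is at z = 0; it crosses the y-axis at the gridline y = 0.
4. Assembling these constraints gives the stated polynomial.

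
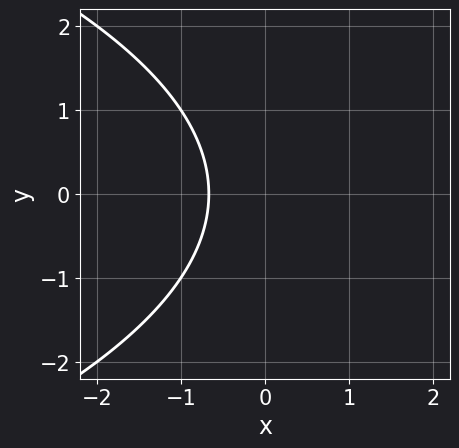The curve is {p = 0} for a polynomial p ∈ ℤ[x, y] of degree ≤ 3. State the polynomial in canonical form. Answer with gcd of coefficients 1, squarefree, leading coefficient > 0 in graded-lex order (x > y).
y^2 + 3*x + 2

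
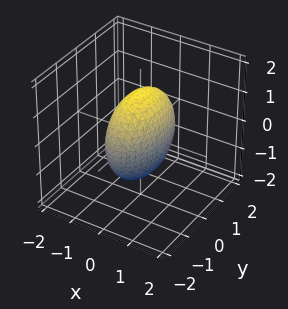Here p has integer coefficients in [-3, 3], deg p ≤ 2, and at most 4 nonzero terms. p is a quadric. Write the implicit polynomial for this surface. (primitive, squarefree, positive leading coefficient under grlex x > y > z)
The degree is 2 — a closed, bounded, convex surface; a quadric.
Symmetries: it's symmetric under x → −x, forcing even powers of x; it's symmetric under y → −y, forcing even powers of y; mirror symmetry z ↦ −z ⇒ only even powers of z.
Solving for integer coefficients yields p as stated.

3*x^2 + y^2 + z^2 - 2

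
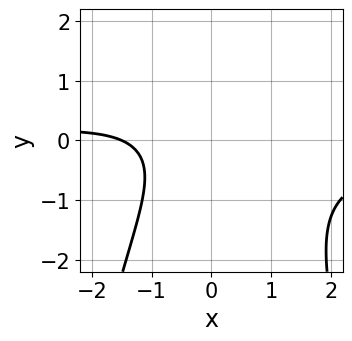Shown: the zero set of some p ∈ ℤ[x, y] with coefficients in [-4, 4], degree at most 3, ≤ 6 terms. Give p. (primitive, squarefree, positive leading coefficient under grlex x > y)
(a) The degree is 3 — the shape is more complex than any degree-2 curve.
(b) Checking where it meets the axes: it misses every integer gridline on the y-axis.
(c) Solving for integer coefficients yields p as stated.

2*x^2*y + 2*y^2 + 2*x + 3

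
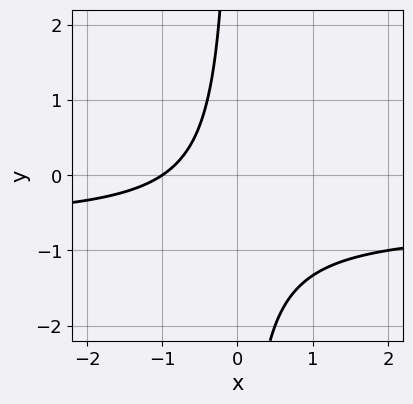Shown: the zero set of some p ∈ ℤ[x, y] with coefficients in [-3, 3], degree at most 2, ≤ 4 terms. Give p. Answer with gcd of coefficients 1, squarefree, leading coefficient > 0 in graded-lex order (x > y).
3*x*y + 2*x + 2

1. deg p = 2. The shape is more complex than any degree-1 curve.
2. Observable constraints: no y-intercept at any integer in the box; it meets the x-axis at x = -1 (among the integer gridlines).
3. Solving for integer coefficients yields p as stated.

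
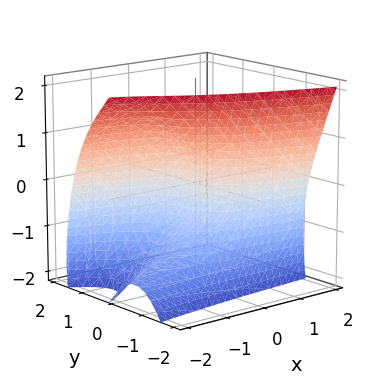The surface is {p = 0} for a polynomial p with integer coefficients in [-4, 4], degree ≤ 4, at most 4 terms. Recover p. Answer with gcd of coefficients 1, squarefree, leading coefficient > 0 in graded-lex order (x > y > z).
x*y*z - 2*y^3 - z^2 - 2*x

The degree is 3 — no degree-2 surface has this shape.
Reading off the gridlines: one x-axis crossing is at x = 0; it meets the z-axis at z = 0 (among the integer gridlines); one y-axis crossing is at y = 0.
Fitting integer coefficients to these (and the overall shape) gives p.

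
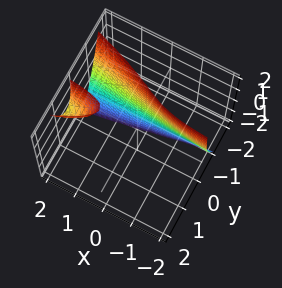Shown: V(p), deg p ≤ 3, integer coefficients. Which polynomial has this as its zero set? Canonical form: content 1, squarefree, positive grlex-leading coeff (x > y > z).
1. There are 2 components. They look like related sheets of one shape, so recover p as a whole.
2. The degree is 3 — no degree-2 surface has this shape.
3. From the visible intercepts: the surface avoids every integer x-axis point in the box; it misses every integer gridline on the z-axis.
4. Assembling these constraints gives the stated polynomial.

x*y*z - 3*y^3 + x*y - 1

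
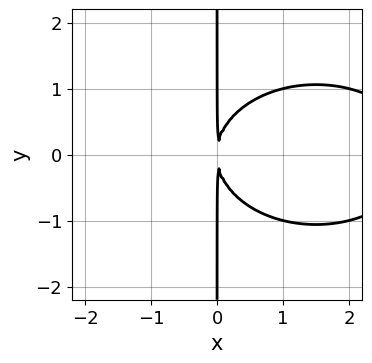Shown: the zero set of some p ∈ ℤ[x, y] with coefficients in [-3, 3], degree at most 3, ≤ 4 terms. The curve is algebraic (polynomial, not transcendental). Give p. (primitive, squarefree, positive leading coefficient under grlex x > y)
x^3 + 2*x*y^2 - 3*x^2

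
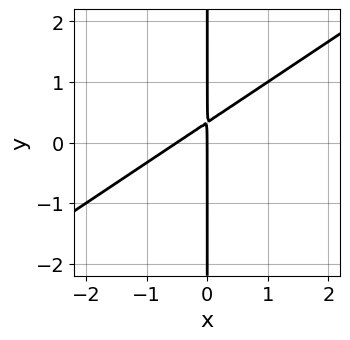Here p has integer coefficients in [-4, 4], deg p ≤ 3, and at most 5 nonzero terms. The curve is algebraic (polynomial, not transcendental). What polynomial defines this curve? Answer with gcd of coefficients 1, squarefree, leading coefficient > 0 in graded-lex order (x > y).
2*x^2 - 3*x*y + x

1. deg p = 2. A generic line meets the curve in up to 2 points.
2. Reading off the gridlines: it meets the x-axis at x = 0 (among the integer gridlines); the visible y-axis segment lies entirely on the curve.
3. Fitting integer coefficients to these (and the overall shape) gives p.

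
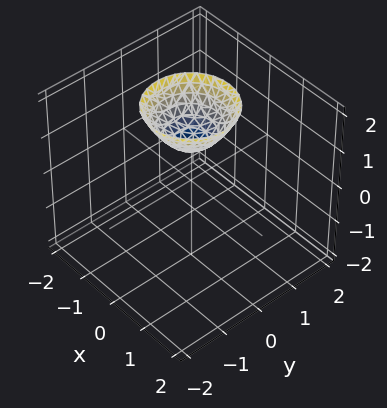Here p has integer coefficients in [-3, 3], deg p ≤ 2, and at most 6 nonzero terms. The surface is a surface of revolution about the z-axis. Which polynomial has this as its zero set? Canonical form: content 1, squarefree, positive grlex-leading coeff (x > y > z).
Degree: a generic line meets the surface in up to 2 points, so deg p = 2.
Symmetries: rotational symmetry about the z-axis ⇒ p depends on x, y only through x² + y².
Checking where it meets the axes: it meets the z-axis at z = 1 (among the integer gridlines); no y-intercept at any integer in the box.
The integer polynomial consistent with all of this is the stated p.

x^2 + y^2 - z + 1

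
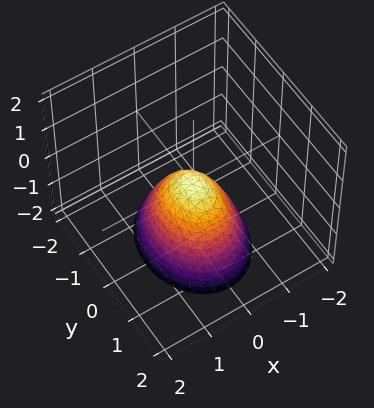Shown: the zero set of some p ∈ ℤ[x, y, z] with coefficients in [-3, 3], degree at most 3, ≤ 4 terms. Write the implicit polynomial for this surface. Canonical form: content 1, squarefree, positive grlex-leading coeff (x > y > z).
1. deg p = 2.
2. Symmetries: mirror symmetry x ↦ −x ⇒ only even powers of x; the y ↦ −y reflection is a symmetry, so y appears only in even powers.
3. From the visible intercepts: it crosses the y-axis at the gridline y = 0; it meets the x-axis at x = 0 (among the integer gridlines); one z-axis crossing is at z = 0.
4. Matching integer coefficients to the picture gives p.

3*x^2 + 2*y^2 + 2*z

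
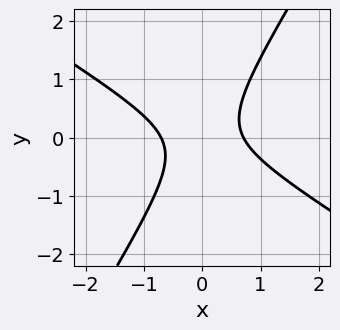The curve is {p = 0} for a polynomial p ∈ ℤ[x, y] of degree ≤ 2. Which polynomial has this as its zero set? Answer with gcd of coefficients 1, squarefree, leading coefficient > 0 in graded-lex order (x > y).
2*x^2 + 2*x*y - 2*y^2 - 1

The degree is 2 — a generic line meets the curve in up to 2 points.
Reading off the gridlines: the curve avoids every integer y-axis point in the box.
Assembling these constraints gives the stated polynomial.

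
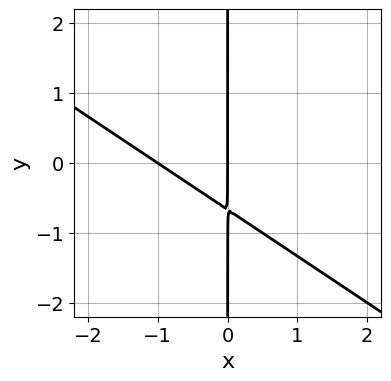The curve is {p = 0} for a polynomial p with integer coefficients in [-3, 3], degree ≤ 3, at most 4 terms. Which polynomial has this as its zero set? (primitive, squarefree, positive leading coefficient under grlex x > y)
2*x^2 + 3*x*y + 2*x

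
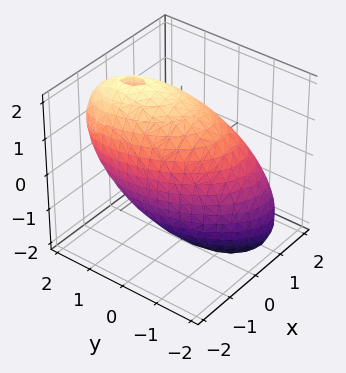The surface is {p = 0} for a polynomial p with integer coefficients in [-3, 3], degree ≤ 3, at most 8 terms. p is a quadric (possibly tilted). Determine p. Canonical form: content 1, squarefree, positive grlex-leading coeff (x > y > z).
(a) deg p = 2. No degree-1 surface has this shape.
(b) Matching integer coefficients to the picture gives p.

2*x^2 + x*y + y^2 - y*z + z^2 - 3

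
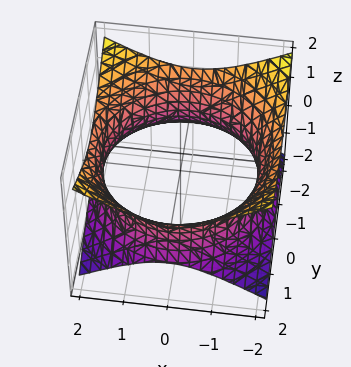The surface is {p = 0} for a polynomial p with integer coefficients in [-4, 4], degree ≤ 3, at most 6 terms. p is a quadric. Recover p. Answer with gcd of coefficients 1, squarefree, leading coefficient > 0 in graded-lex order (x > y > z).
x^2 + y^2 - 2*z^2 - 3

(a) deg p = 2. One connected sheet with a waist; a quadric.
(b) Symmetry: the z-axis is an axis of rotation, so x and y enter only as x² + y²; the z ↦ −z reflection is a symmetry, so z appears only in even powers.
(c) From the visible intercepts: the surface avoids every integer z-axis point in the box; a circular section at z = 0 has radius between 1 and 2.
(d) Fitting integer coefficients to these (and the overall shape) gives p.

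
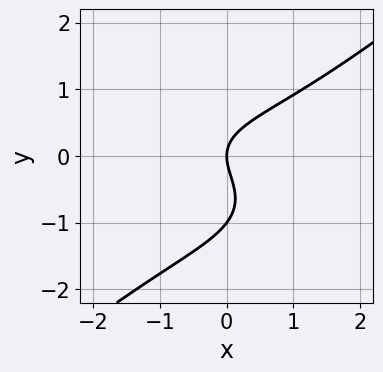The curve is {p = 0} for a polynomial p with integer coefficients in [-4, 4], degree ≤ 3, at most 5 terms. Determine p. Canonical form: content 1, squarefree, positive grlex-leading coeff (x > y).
x^3 + x*y^2 - 3*y^3 - 3*y^2 + 3*x

Degree: a generic line meets the curve in up to 3 points, so deg p = 3.
Observable constraints: it meets the x-axis at x = 0 (among the integer gridlines); the y-axis gridline crossings are at y ∈ {-1, 0}.
Assembling these constraints gives the stated polynomial.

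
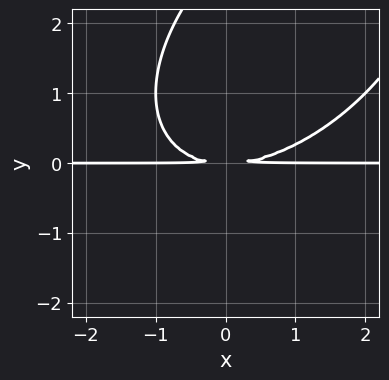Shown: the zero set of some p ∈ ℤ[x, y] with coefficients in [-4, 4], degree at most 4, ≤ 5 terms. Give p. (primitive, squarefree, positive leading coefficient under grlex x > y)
First, degree: a generic line meets the curve in up to 3 points, so deg p = 3.
Then, observable constraints: every point of the x-axis in the box is on the curve.
Finally, together with the visible shape, these determine p as stated.

x^2*y - x*y^2 + y^3 - 3*y^2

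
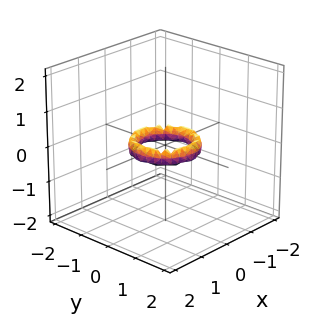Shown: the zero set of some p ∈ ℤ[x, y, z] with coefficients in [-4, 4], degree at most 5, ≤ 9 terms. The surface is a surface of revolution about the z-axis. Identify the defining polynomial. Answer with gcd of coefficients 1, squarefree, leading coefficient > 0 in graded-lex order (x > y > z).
First, degree: the shape is more complex than any degree-3 surface, so deg p = 4.
Then, symmetries: rotational symmetry about the z-axis ⇒ p depends on x, y only through x² + y².
Then, from the visible intercepts: the y-axis gridline crossings are at y ∈ {-1, 1}; the x-axis gridline crossings are at x ∈ {-1, 1}.
Finally, matching integer coefficients to the picture gives p.

2*x^4 + 4*x^2*y^2 + 2*y^4 - 3*x^2 - 3*y^2 + 2*z^2 + 1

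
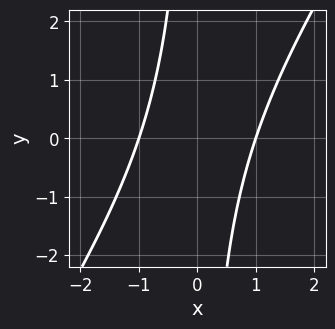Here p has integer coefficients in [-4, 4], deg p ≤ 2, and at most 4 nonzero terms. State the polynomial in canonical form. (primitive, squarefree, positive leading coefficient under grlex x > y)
3*x^2 - 2*x*y - 3

First, the degree is 2 — no degree-1 curve has this shape.
Then, observable constraints: it misses every integer gridline on the y-axis; the x-axis gridline crossings are at x ∈ {-1, 1}.
Finally, fitting integer coefficients to these (and the overall shape) gives p.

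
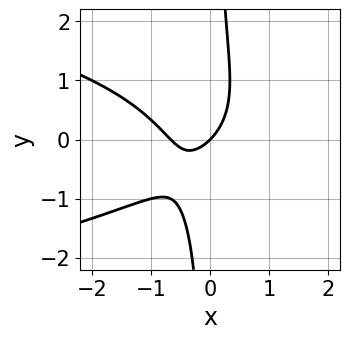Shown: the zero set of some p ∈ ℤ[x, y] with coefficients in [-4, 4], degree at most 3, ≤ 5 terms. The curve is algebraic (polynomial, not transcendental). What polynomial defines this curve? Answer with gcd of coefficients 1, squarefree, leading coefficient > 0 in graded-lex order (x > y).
3*x*y^2 + 3*x^2 + 2*x - 2*y

deg p = 3. No degree-2 curve has this shape.
Against the integer gridlines: one y-axis crossing is at y = 0; it meets the x-axis at x = 0 (among the integer gridlines).
Fitting integer coefficients to these (and the overall shape) gives p.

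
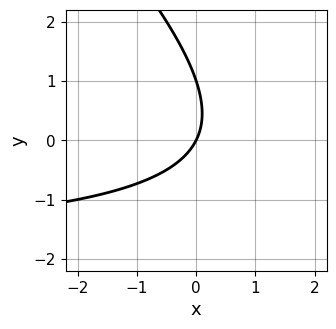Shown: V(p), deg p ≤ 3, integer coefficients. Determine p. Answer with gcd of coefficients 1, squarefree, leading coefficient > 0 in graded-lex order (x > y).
x*y + y^2 + 2*x - y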